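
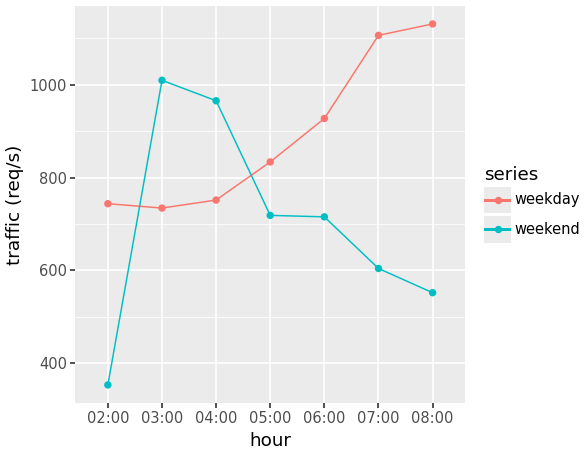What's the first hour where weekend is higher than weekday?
03:00

02:00: weekend ≈ 400 vs weekday ≈ 700 (not yet); 03:00: weekend ≈ 1000 vs weekday ≈ 700 (first crossover).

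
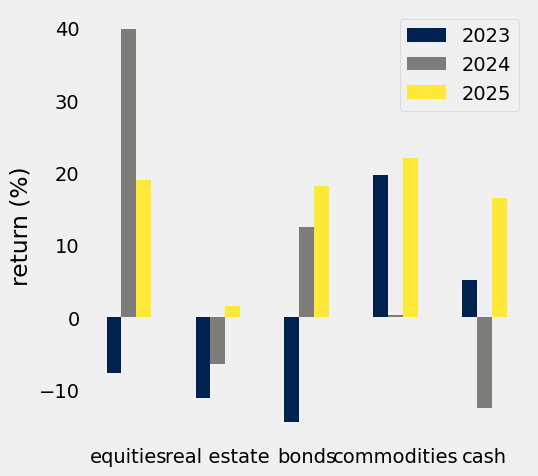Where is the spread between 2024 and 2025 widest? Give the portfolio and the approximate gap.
cash, ≈ 25 %

cash: 2024 ≈ -10, 2025 ≈ 15 → gap ≈ 25. Next-largest (commodities) is only ≈ 20.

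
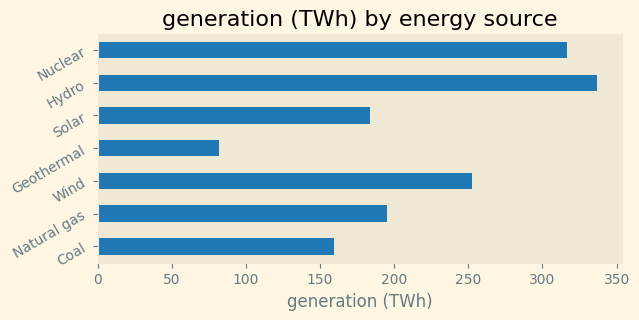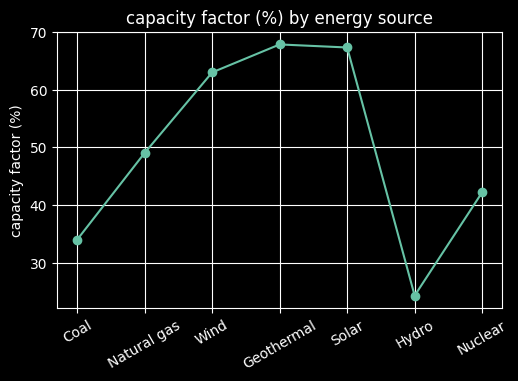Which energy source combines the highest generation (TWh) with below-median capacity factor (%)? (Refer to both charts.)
Chart 2 median capacity factor (%) ≈ 50; below-median energy sources: Coal, Hydro, Nuclear. Among those, Hydro has the highest generation (TWh) (≈ 350).

Hydro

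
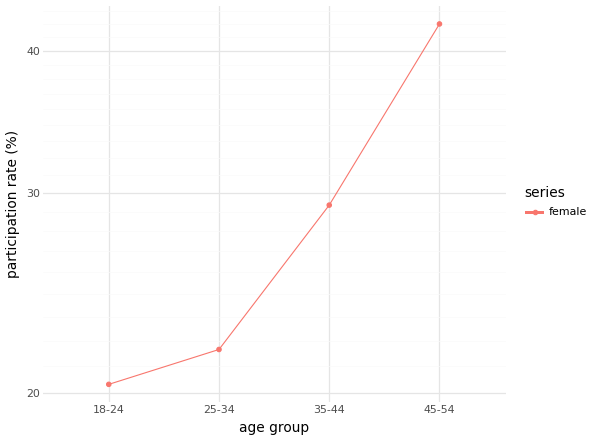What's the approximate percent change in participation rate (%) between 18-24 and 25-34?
18-24 ≈ 20, 25-34 ≈ 22; (22 − 20) / 20 ≈ +10%.

≈ +10%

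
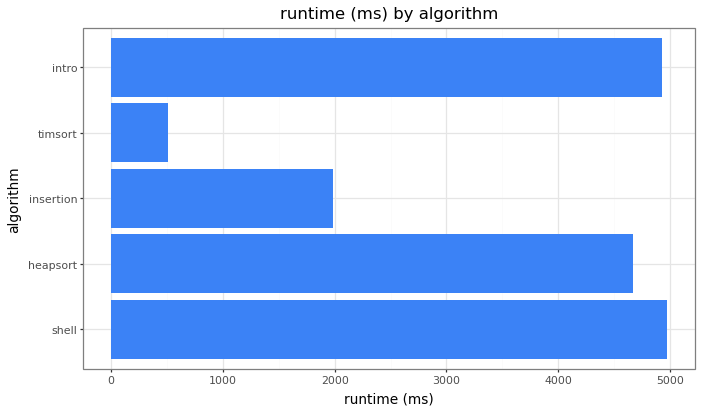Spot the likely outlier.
timsort ≈ 500; the rest sit between ≈ 2000 and ≈ 5000.

timsort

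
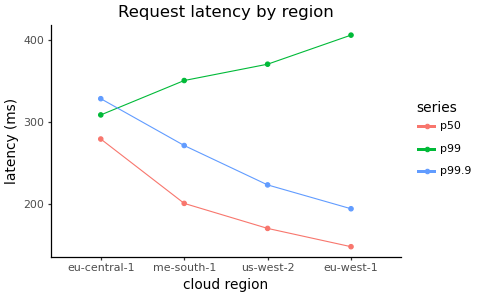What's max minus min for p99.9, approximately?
Max eu-central-1 ≈ 325, min eu-west-1 ≈ 200; range ≈ 125.

≈ 125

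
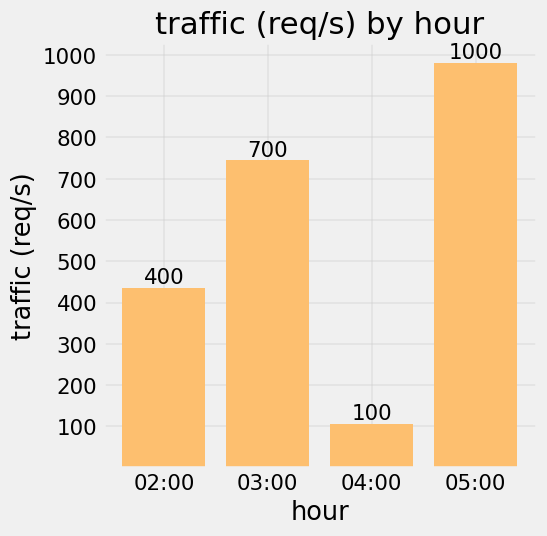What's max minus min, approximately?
≈ 900

Max 05:00 ≈ 1000, min 04:00 ≈ 100; range ≈ 900.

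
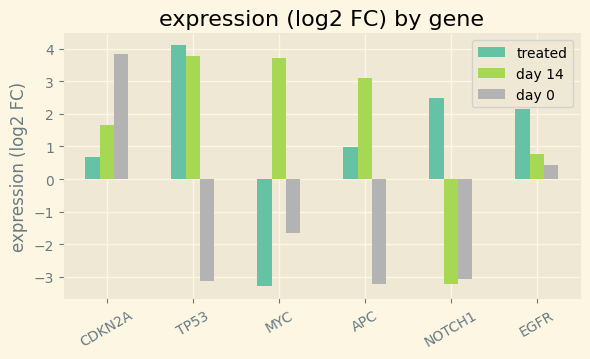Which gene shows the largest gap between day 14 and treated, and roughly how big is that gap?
MYC: day 14 ≈ 4, treated ≈ -3 → gap ≈ 7. Next-largest (NOTCH1) is only ≈ 5.

MYC, ≈ 7 log2 FC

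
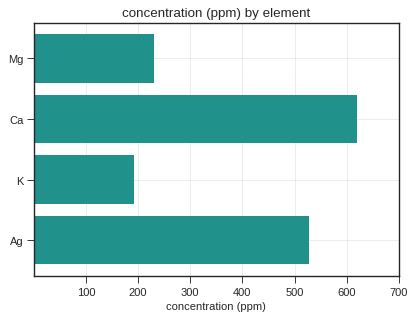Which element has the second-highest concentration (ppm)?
Top 3: Ca ≈ 600, Ag ≈ 500, Mg ≈ 200.

Ag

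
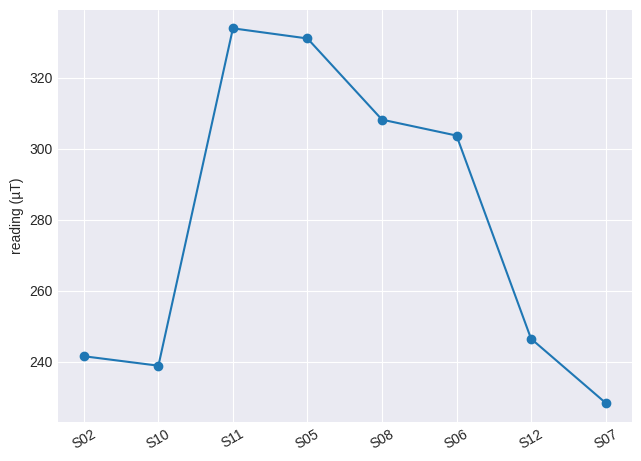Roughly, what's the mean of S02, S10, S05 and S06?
(240 + 240 + 330 + 300) / 4 ≈ 278.

≈ 278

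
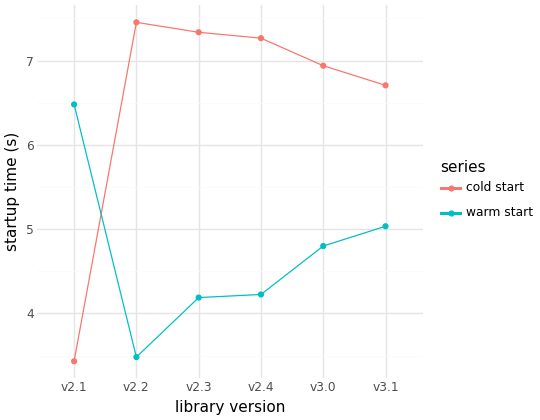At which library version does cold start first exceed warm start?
v2.1: cold start ≈ 3.5 vs warm start ≈ 6.5 (not yet); v2.2: cold start ≈ 7.5 vs warm start ≈ 3.5 (first crossover).

v2.2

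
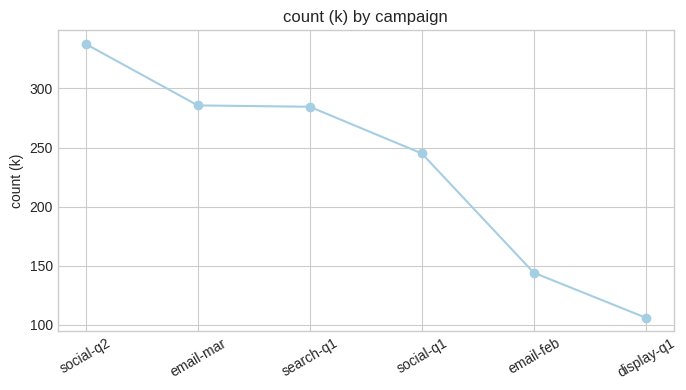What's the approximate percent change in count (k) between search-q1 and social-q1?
≈ -14.3%

search-q1 ≈ 280, social-q1 ≈ 240; (240 − 280) / 280 ≈ -14.3%.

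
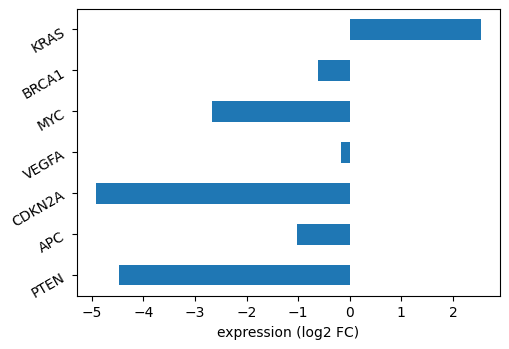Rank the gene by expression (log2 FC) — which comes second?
VEGFA

Top 3: KRAS ≈ 3, VEGFA ≈ 0, BRCA1 ≈ -1.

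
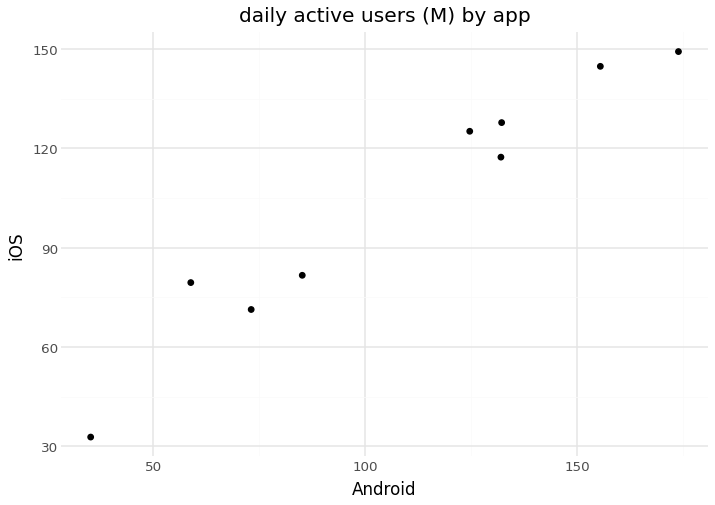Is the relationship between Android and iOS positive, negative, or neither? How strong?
positive, strong

Points are positively correlated; strong (|r| ≈ 1.0).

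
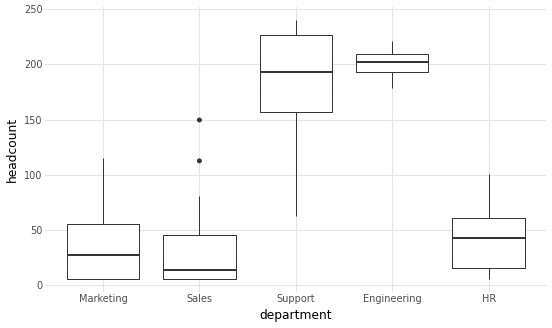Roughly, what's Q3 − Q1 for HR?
Q3 ≈ 60, Q1 ≈ 20; IQR ≈ 40.

≈ 40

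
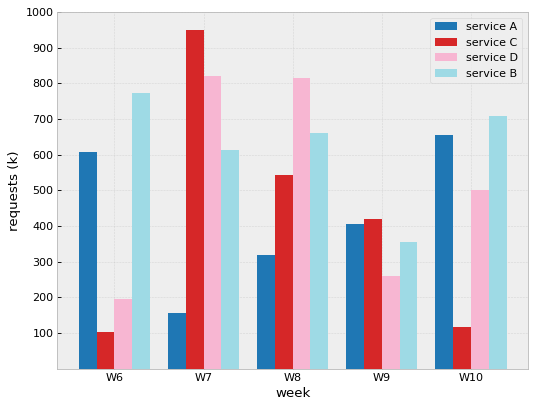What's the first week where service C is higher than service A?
W6: service C ≈ 100 vs service A ≈ 600 (not yet); W7: service C ≈ 1000 vs service A ≈ 200 (first crossover).

W7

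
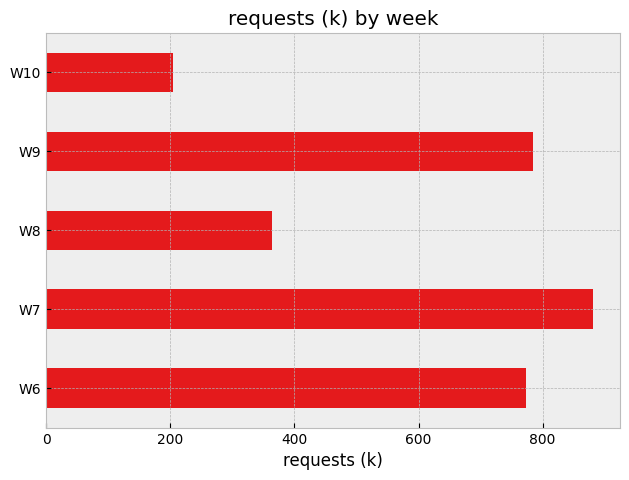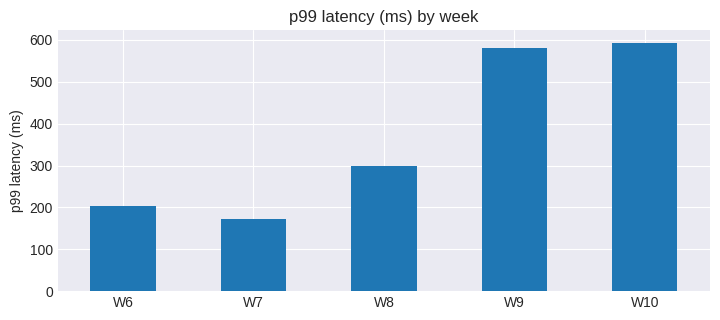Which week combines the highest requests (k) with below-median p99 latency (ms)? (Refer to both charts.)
W7

Chart 2 median p99 latency (ms) ≈ 300; below-median weeks: W6, W7. Among those, W7 has the highest requests (k) (≈ 900).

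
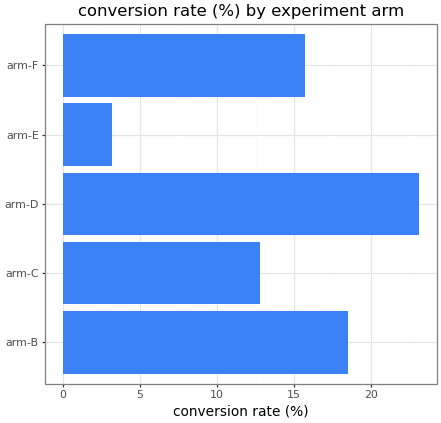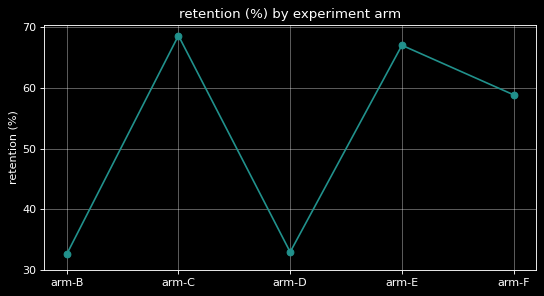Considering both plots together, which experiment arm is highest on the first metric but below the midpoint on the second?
Chart 2 median retention (%) ≈ 60; below-median experiment arms: arm-B, arm-D. Among those, arm-D has the highest conversion rate (%) (≈ 25).

arm-D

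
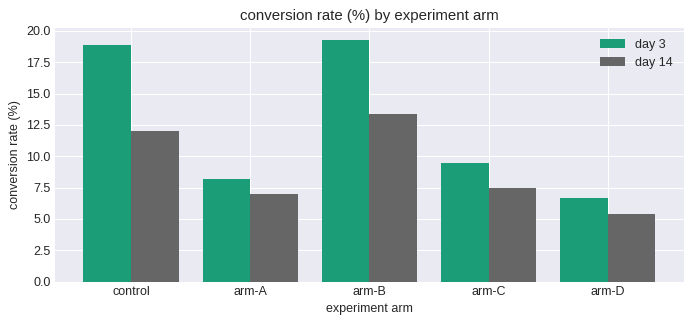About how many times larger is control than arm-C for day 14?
control ≈ 12, arm-C ≈ 8; 12/8 ≈ 1.5.

≈ 1.5×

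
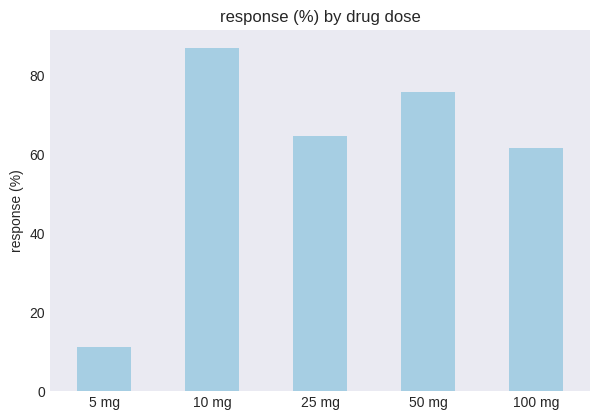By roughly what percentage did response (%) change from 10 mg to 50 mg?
10 mg ≈ 90, 50 mg ≈ 80; (80 − 90) / 90 ≈ -11.1%.

≈ -11.1%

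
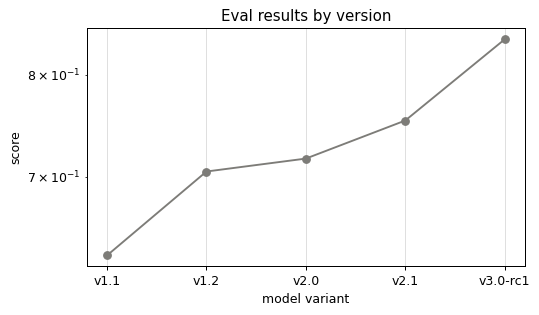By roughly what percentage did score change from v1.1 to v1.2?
v1.1 ≈ 0.64, v1.2 ≈ 0.70; (0.70 − 0.64) / 0.64 ≈ +9.4%.

≈ +9.4%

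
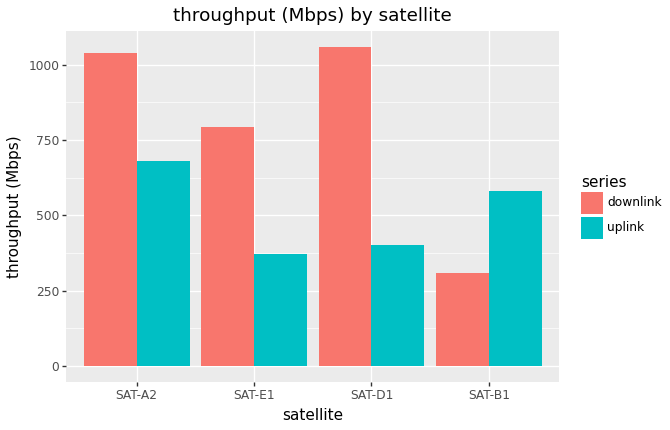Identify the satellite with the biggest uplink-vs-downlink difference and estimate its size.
SAT-D1: uplink ≈ 400, downlink ≈ 1100 → gap ≈ 700. Next-largest (SAT-E1) is only ≈ 400.

SAT-D1, ≈ 700 Mbps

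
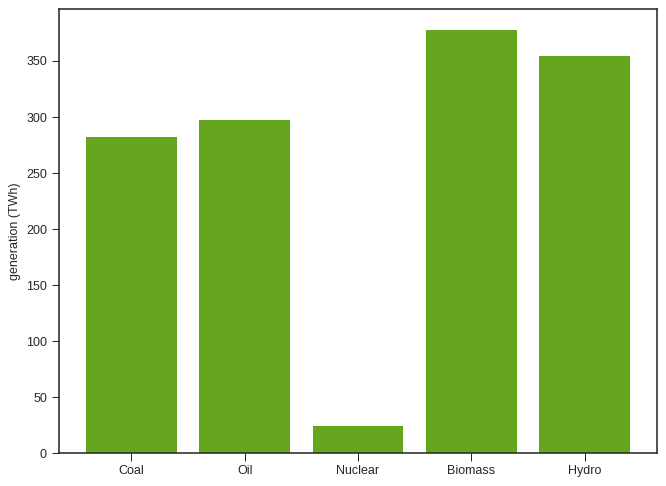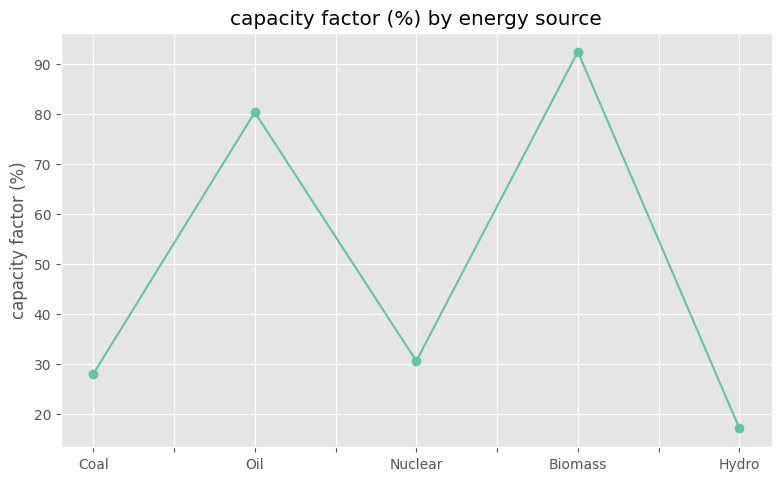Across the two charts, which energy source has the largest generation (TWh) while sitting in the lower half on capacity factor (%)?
Chart 2 median capacity factor (%) ≈ 30; below-median energy sources: Coal, Hydro. Among those, Hydro has the highest generation (TWh) (≈ 350).

Hydro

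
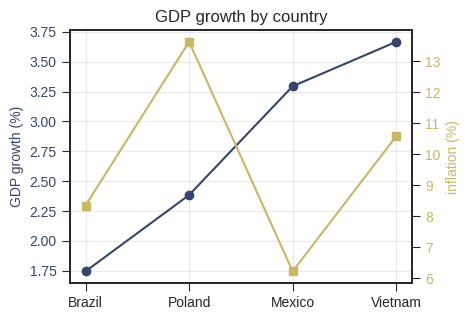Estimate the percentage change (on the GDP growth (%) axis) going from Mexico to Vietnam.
≈ +12.5%

Mexico ≈ 3.2, Vietnam ≈ 3.6; (3.6 − 3.2) / 3.2 ≈ +12.5%.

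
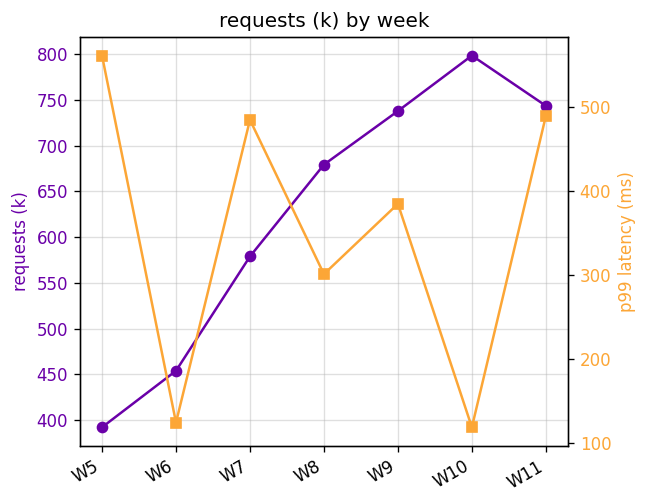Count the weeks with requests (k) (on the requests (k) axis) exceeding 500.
5

Above 500: W7, W8, W9, W10, W11.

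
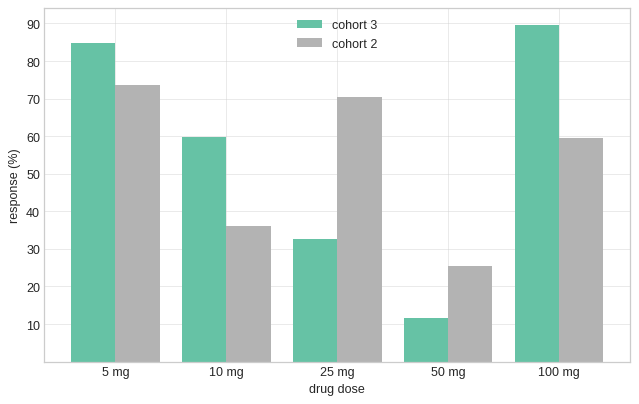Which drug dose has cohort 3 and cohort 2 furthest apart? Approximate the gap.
25 mg: cohort 3 ≈ 30, cohort 2 ≈ 70 → gap ≈ 40. Next-largest (100 mg) is only ≈ 30.

25 mg, ≈ 40 %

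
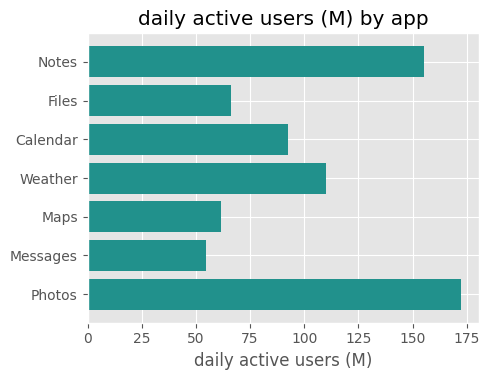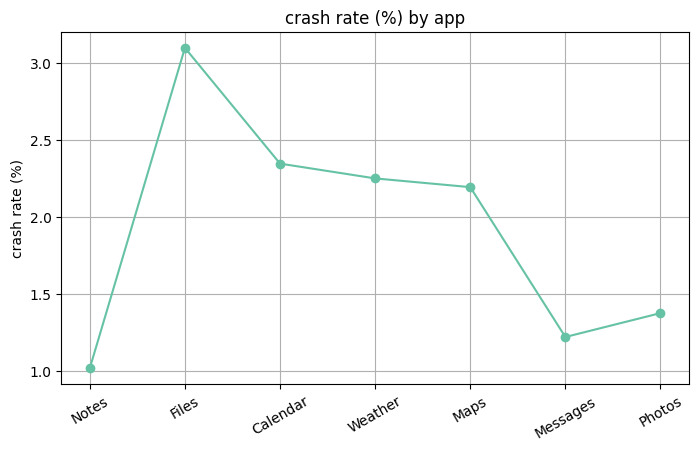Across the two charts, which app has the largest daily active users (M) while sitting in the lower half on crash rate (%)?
Photos

Chart 2 median crash rate (%) ≈ 2; below-median apps: Notes, Messages, Photos. Among those, Photos has the highest daily active users (M) (≈ 180).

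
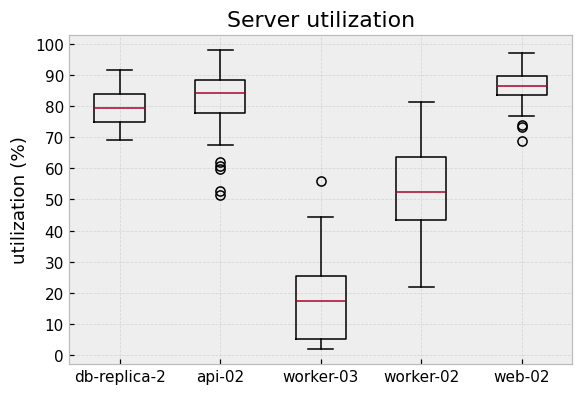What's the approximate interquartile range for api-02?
≈ 10

Q3 ≈ 90, Q1 ≈ 80; IQR ≈ 10.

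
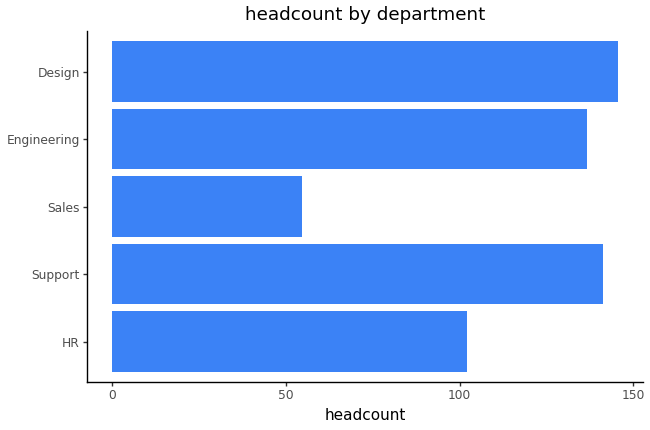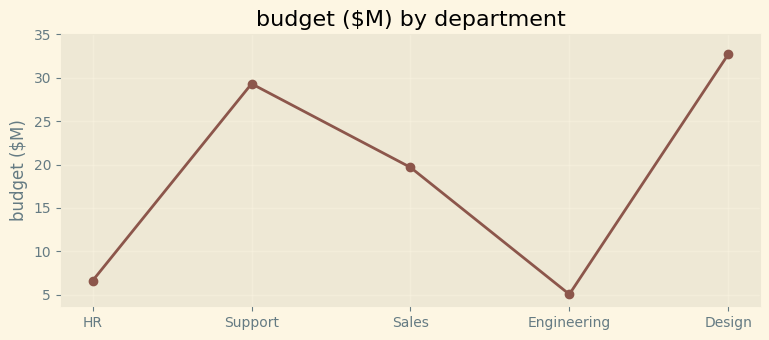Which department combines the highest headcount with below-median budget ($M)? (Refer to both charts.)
Chart 2 median budget ($M) ≈ 20; below-median departments: HR, Engineering. Among those, Engineering has the highest headcount (≈ 140).

Engineering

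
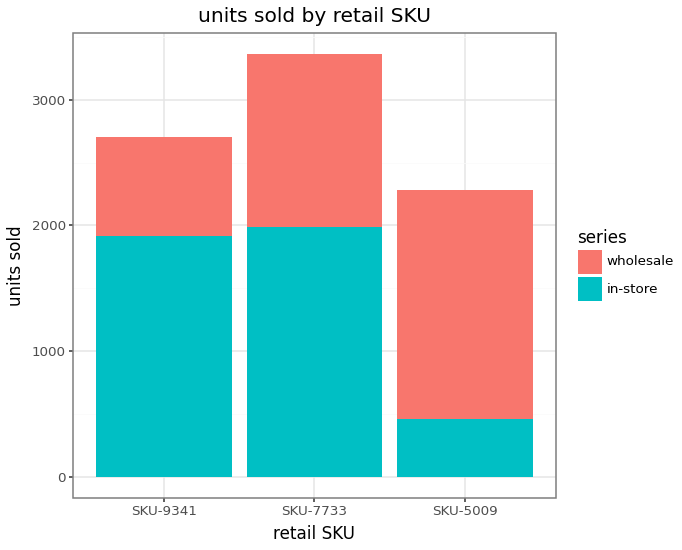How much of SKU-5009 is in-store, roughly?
≈ 500

in-store top ≈ 500, bottom ≈ 0; segment ≈ 500.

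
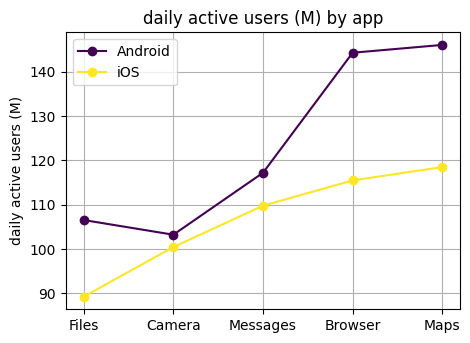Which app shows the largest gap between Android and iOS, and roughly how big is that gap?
Browser, ≈ 30 M

Browser: Android ≈ 145, iOS ≈ 115 → gap ≈ 30. Next-largest (Maps) is only ≈ 25.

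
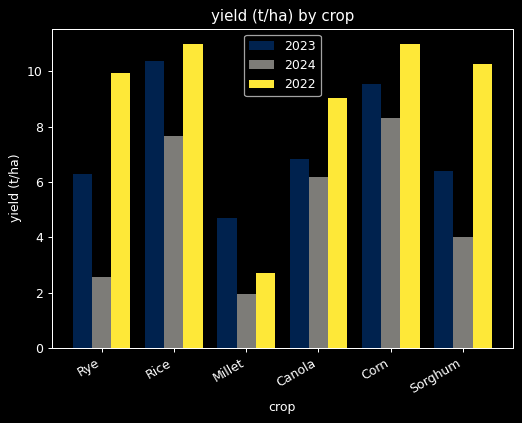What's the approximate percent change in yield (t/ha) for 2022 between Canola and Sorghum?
Canola ≈ 9, Sorghum ≈ 10; (10 − 9) / 9 ≈ +11.1%.

≈ +11.1%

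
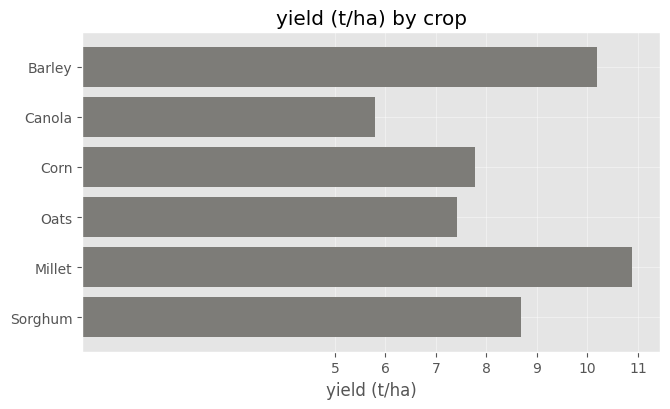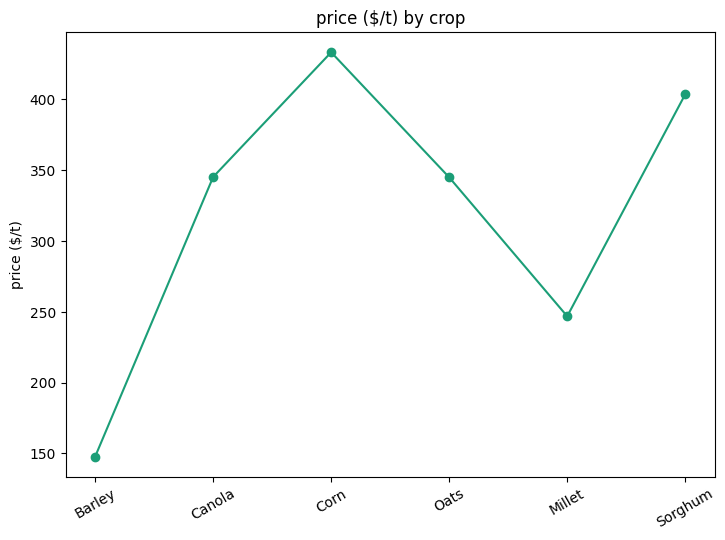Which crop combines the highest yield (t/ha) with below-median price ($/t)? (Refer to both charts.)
Chart 2 median price ($/t) ≈ 350; below-median crops: Barley, Oats, Millet. Among those, Millet has the highest yield (t/ha) (≈ 11).

Millet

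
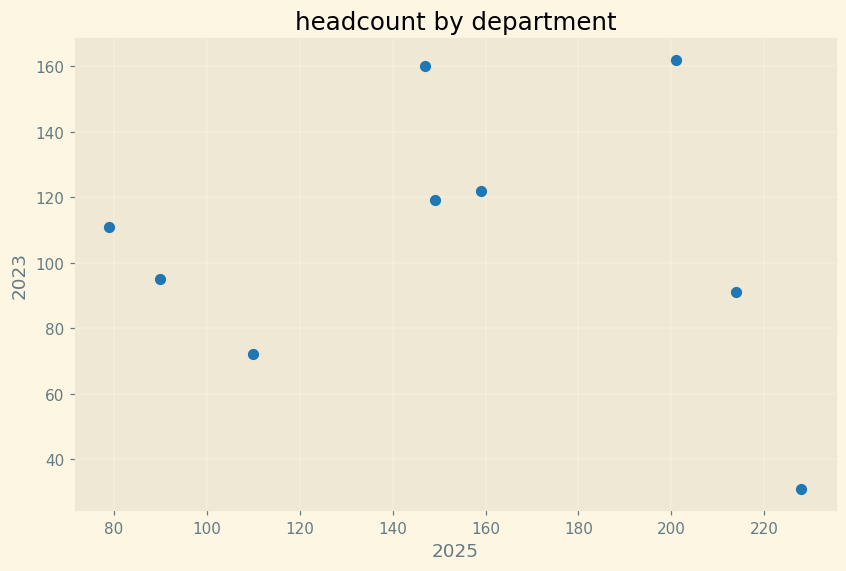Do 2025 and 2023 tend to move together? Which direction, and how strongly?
no clear correlation

Points are roughly uncorrelated; weak (|r| ≈ 0.1).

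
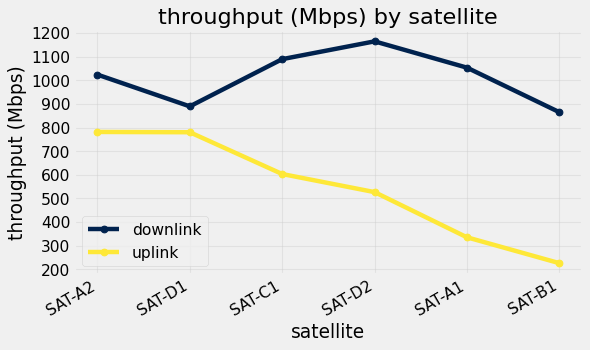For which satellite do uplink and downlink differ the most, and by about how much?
SAT-A1, ≈ 800 Mbps

SAT-A1: uplink ≈ 300, downlink ≈ 1100 → gap ≈ 800. Next-largest (SAT-B1) is only ≈ 700.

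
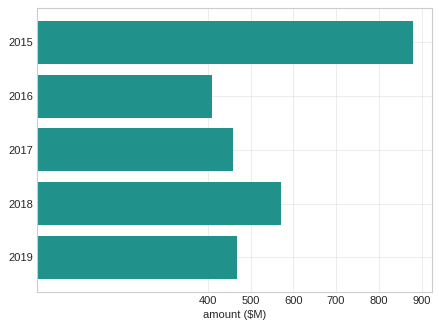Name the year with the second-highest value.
2018

Top 3: 2015 ≈ 900, 2018 ≈ 600, 2019 ≈ 500.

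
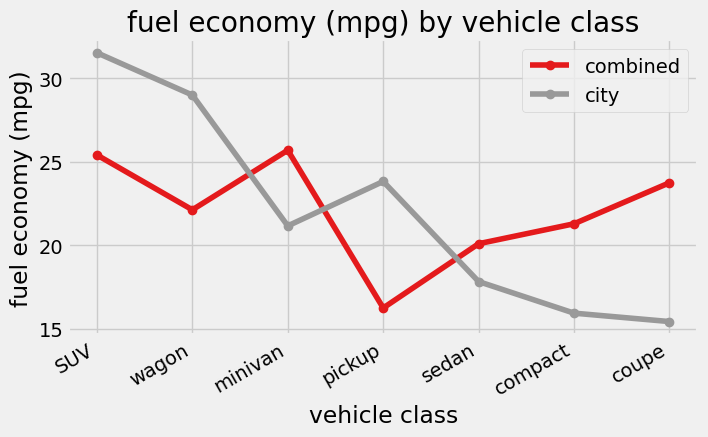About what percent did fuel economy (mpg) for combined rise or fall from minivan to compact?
≈ -15.4%

minivan ≈ 26, compact ≈ 22; (22 − 26) / 26 ≈ -15.4%.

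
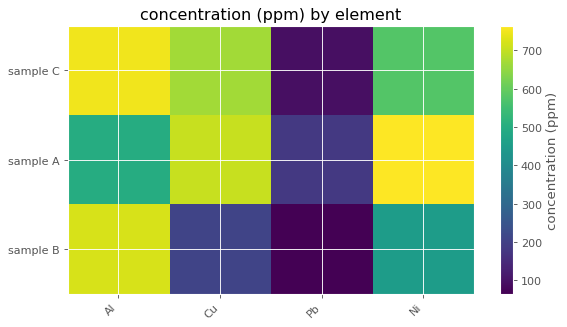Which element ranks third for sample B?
Cu

Top 4 for sample B: Al ≈ 700, Ni ≈ 500, Cu ≈ 200, Pb ≈ 100.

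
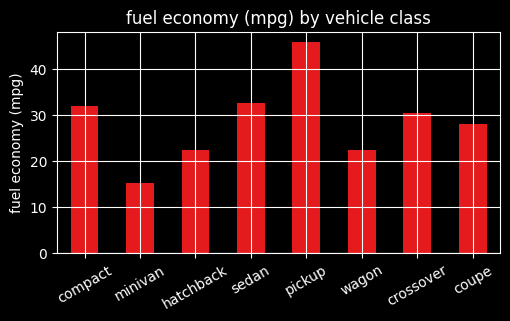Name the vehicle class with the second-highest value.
sedan

Top 3: pickup ≈ 45, sedan ≈ 35, compact ≈ 30.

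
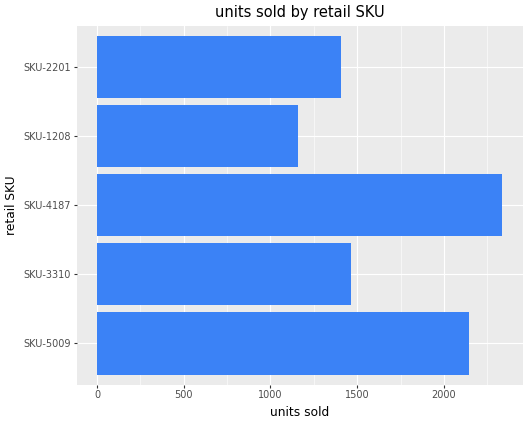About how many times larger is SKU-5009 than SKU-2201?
≈ 1.57×

SKU-5009 ≈ 2200, SKU-2201 ≈ 1400; 2200/1400 ≈ 1.57.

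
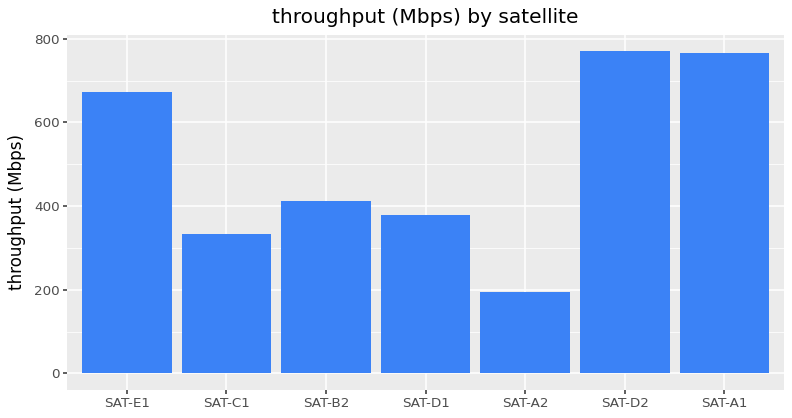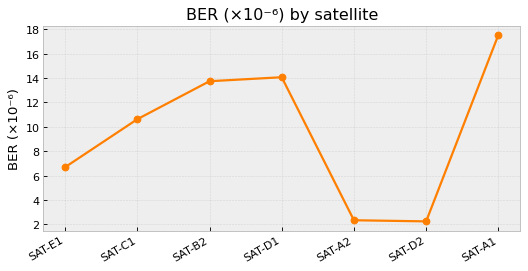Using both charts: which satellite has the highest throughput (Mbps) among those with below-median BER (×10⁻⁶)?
Chart 2 median BER (×10⁻⁶) ≈ 10; below-median satellites: SAT-E1, SAT-A2, SAT-D2. Among those, SAT-D2 has the highest throughput (Mbps) (≈ 800).

SAT-D2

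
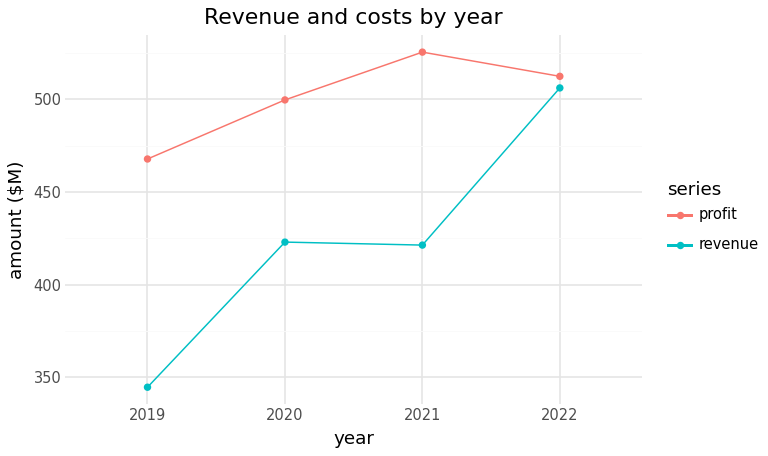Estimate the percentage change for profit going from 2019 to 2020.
≈ +8.7%

2019 ≈ 460, 2020 ≈ 500; (500 − 460) / 460 ≈ +8.7%.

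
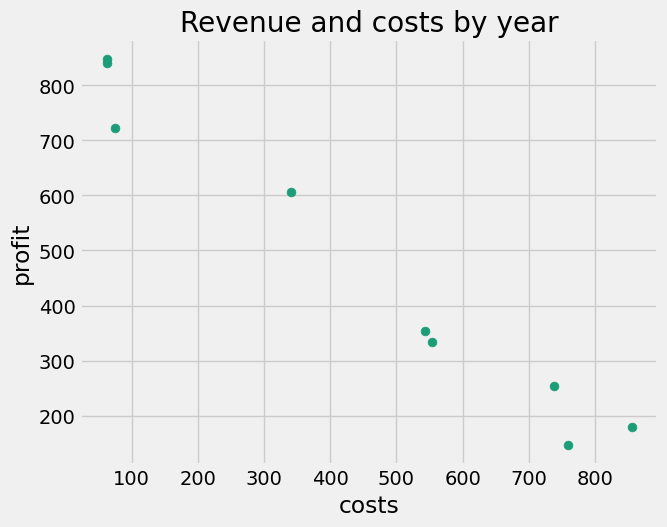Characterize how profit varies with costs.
negative, strong

Points are negatively correlated; strong (|r| ≈ 1.0).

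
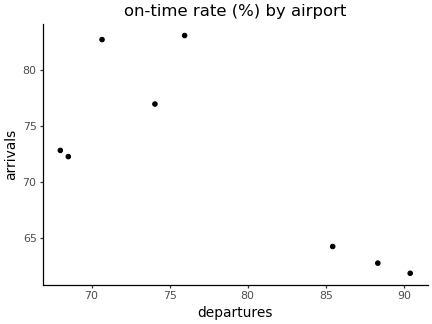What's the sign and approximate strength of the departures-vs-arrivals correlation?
Points are negatively correlated; strong (|r| ≈ 0.8).

negative, strong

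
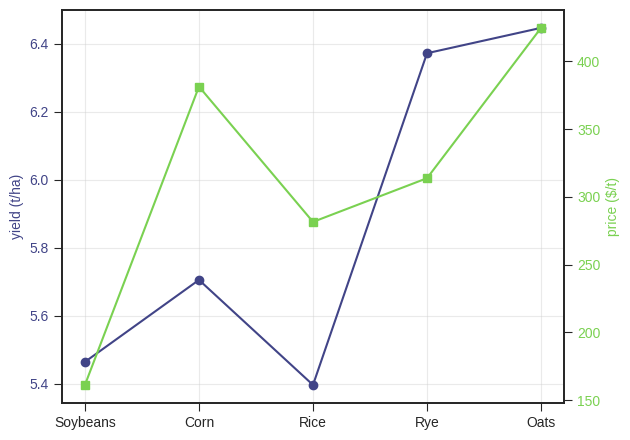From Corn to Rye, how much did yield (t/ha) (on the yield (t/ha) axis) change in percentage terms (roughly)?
Corn ≈ 5.7, Rye ≈ 6.4; (6.4 − 5.7) / 5.7 ≈ +12.3%.

≈ +12.3%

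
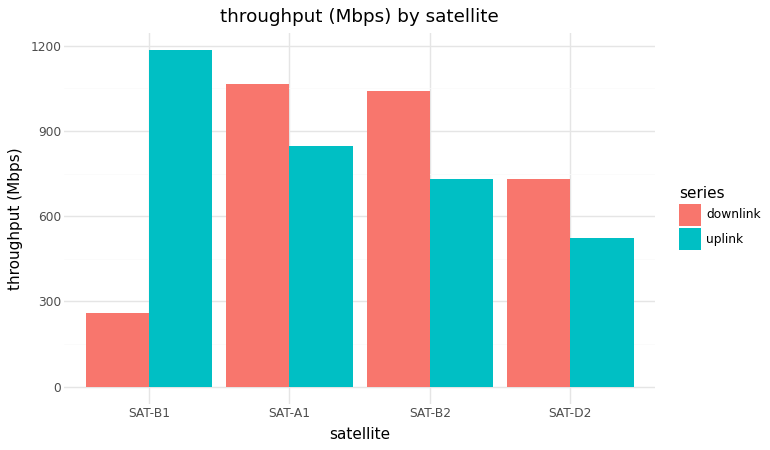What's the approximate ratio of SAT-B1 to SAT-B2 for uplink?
≈ 1.71×

SAT-B1 ≈ 1200, SAT-B2 ≈ 700; 1200/700 ≈ 1.71.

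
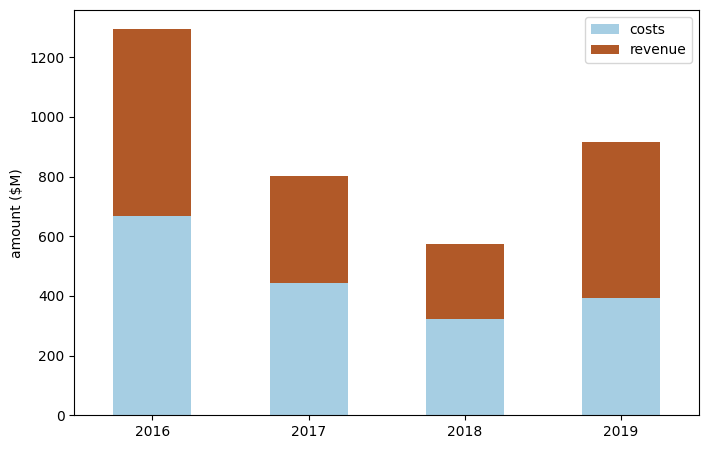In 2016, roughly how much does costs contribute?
costs top ≈ 600, bottom ≈ 0; segment ≈ 600.

≈ 600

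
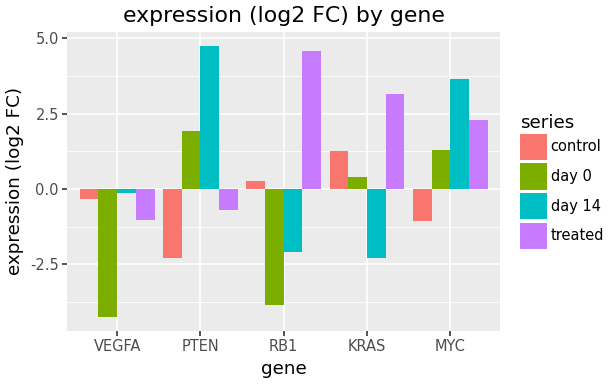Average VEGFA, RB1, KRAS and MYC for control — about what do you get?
(0 + 0 + 1 + -1) / 4 ≈ 0.

≈ 0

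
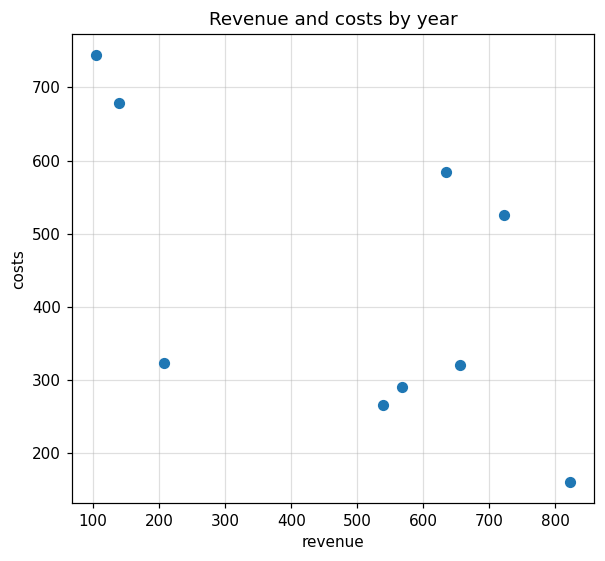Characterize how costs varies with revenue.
negative, moderate

Points are negatively correlated; moderate (|r| ≈ 0.6).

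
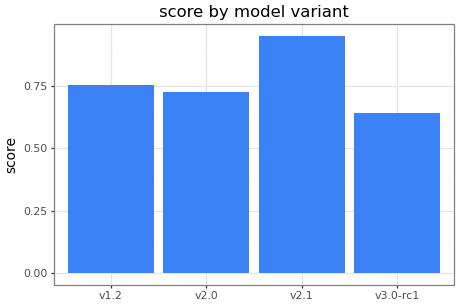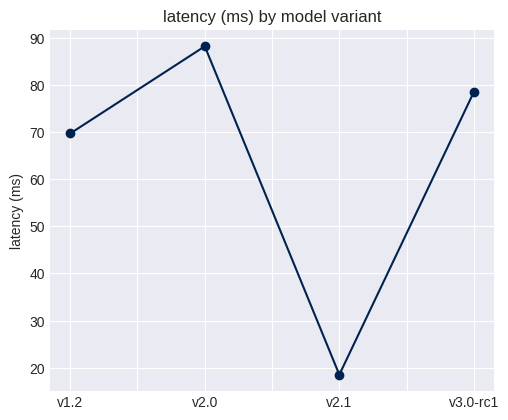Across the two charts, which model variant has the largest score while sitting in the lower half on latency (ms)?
v2.1

Chart 2 median latency (ms) ≈ 70; below-median model variants: v1.2, v2.1. Among those, v2.1 has the highest score (≈ 0.9).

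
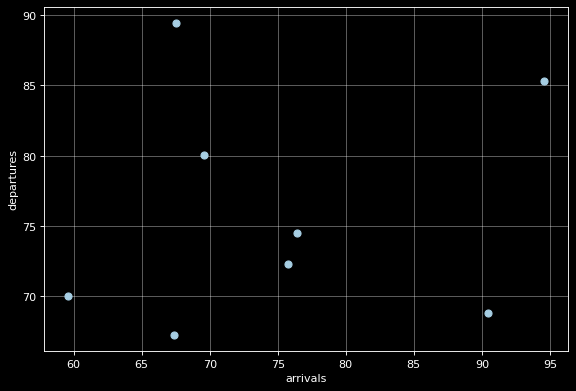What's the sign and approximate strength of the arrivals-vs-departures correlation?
no clear correlation

Points are roughly uncorrelated; weak (|r| ≈ 0.2).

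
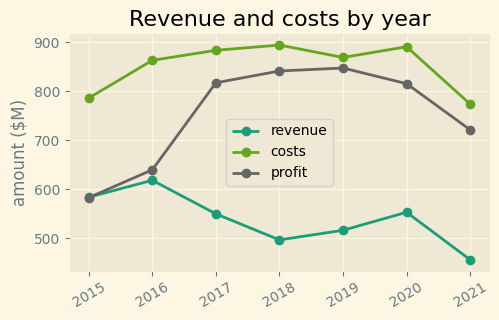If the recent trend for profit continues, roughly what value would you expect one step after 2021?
≈ 625

Last three: 850, 800, 700 → slope ≈ -75/step → next ≈ 625.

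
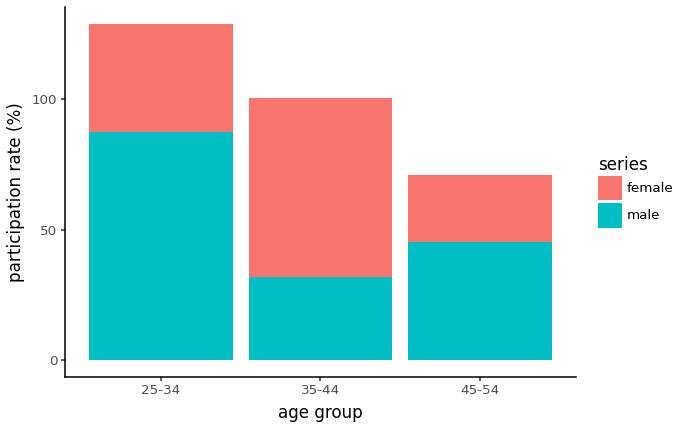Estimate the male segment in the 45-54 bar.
male top ≈ 40, bottom ≈ 0; segment ≈ 40.

≈ 40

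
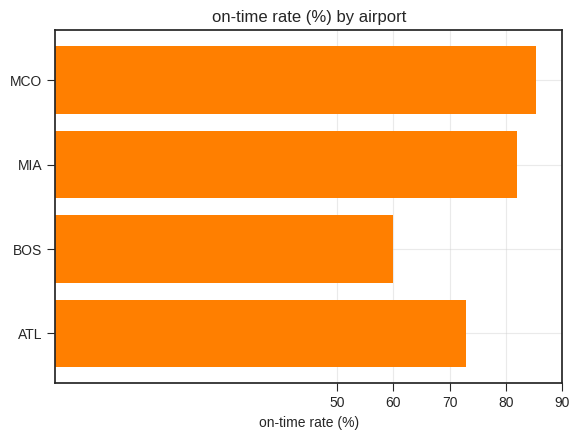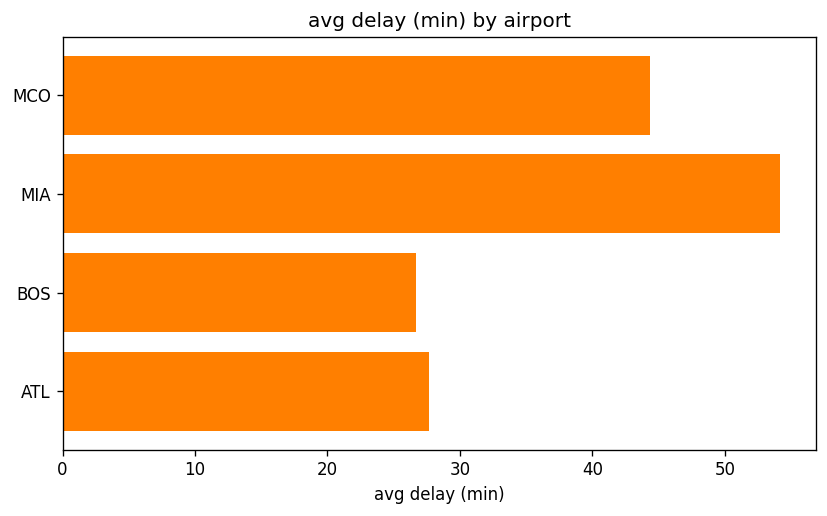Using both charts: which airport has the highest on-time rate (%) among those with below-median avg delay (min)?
ATL

Chart 2 median avg delay (min) ≈ 35; below-median airports: BOS, ATL. Among those, ATL has the highest on-time rate (%) (≈ 70).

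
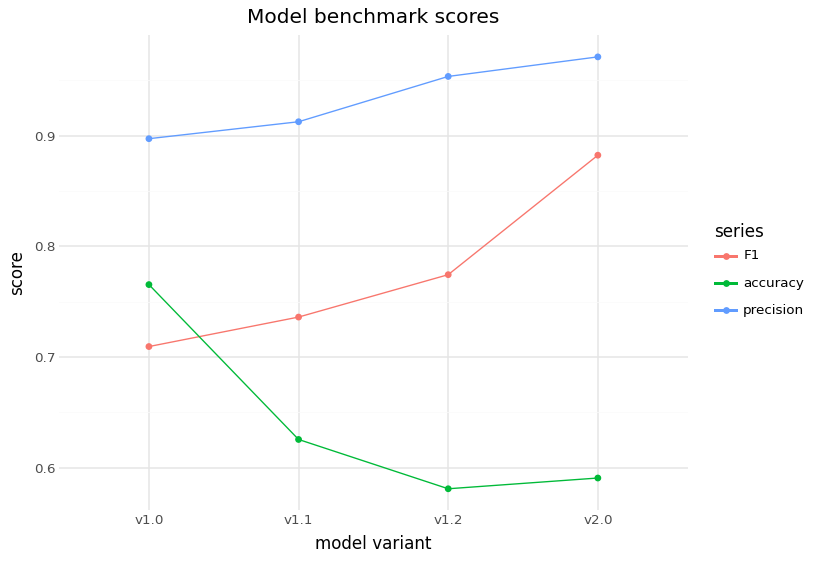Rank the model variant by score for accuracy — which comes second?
v1.1

Top 3 for accuracy: v1.0 ≈ 0.75, v1.1 ≈ 0.65, v2.0 ≈ 0.60.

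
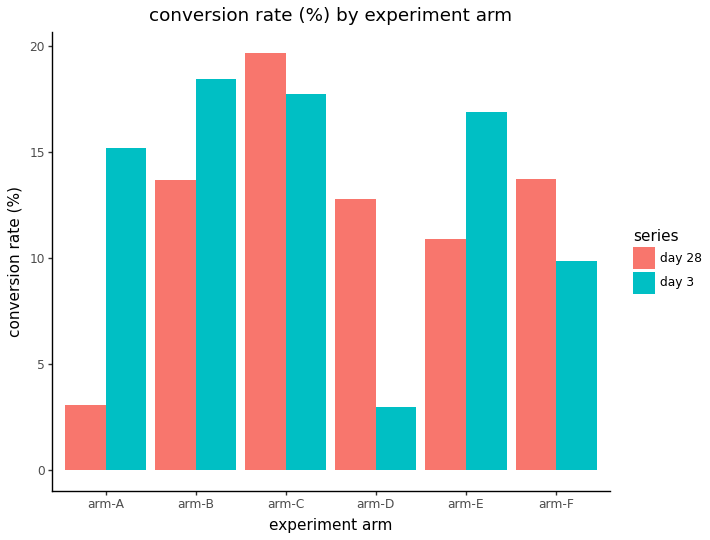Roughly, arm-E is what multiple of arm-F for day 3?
arm-E ≈ 16, arm-F ≈ 10; 16/10 ≈ 1.6.

≈ 1.6×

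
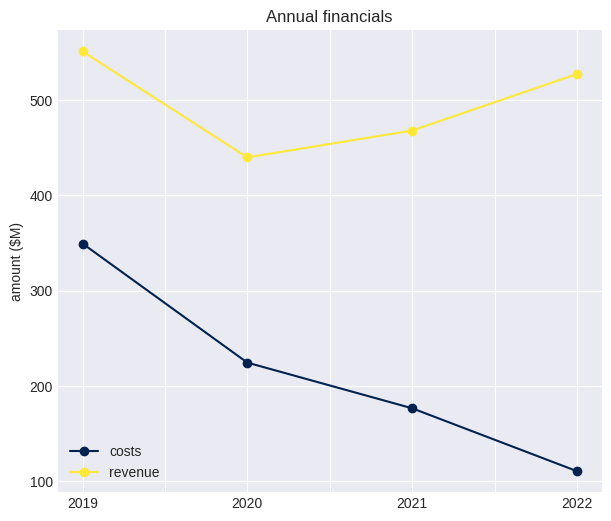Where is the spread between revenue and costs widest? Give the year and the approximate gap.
2022: revenue ≈ 550, costs ≈ 100 → gap ≈ 450. Next-largest (2021) is only ≈ 250.

2022, ≈ 450 $M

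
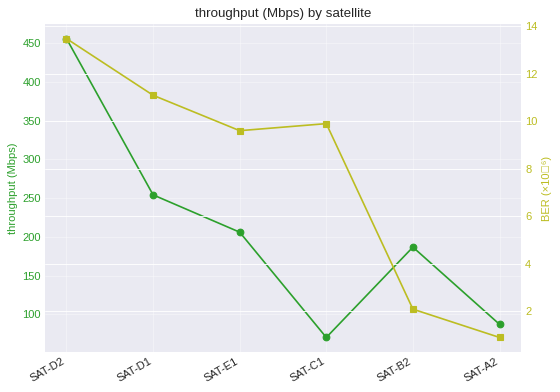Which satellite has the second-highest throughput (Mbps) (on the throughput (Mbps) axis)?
SAT-D1

Top 3 (on the throughput (Mbps) axis): SAT-D2 ≈ 450, SAT-D1 ≈ 250, SAT-E1 ≈ 200.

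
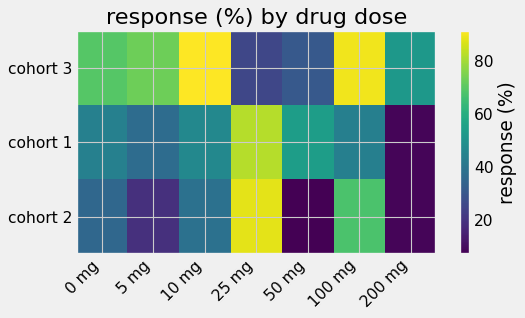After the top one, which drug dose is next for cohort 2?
Top 3 for cohort 2: 25 mg ≈ 90, 100 mg ≈ 70, 10 mg ≈ 40.

100 mg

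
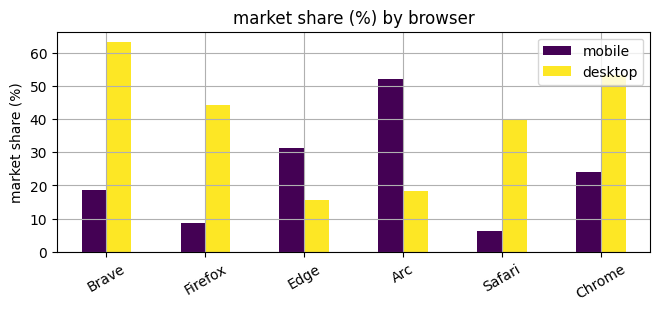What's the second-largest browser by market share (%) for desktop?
Chrome

Top 3 for desktop: Brave ≈ 60, Chrome ≈ 50, Firefox ≈ 40.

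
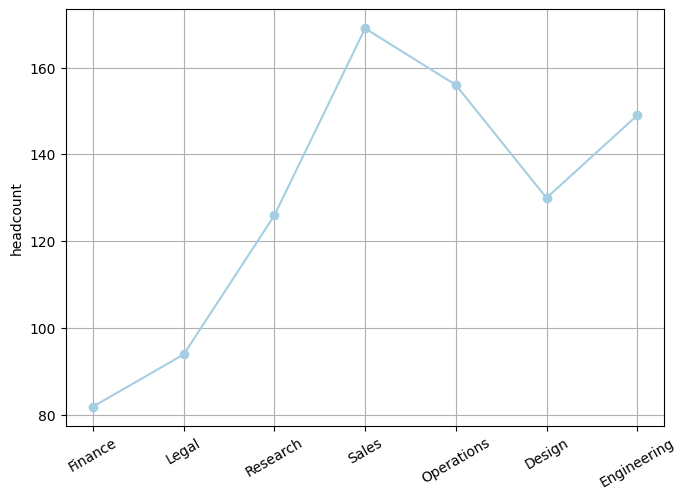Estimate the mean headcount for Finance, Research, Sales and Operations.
≈ 135

(80 + 130 + 170 + 160) / 4 ≈ 135.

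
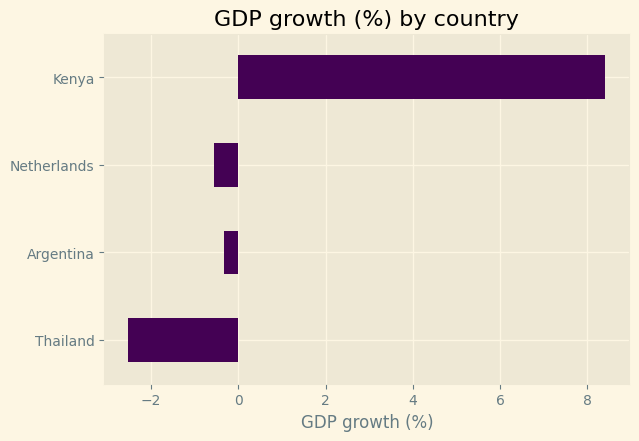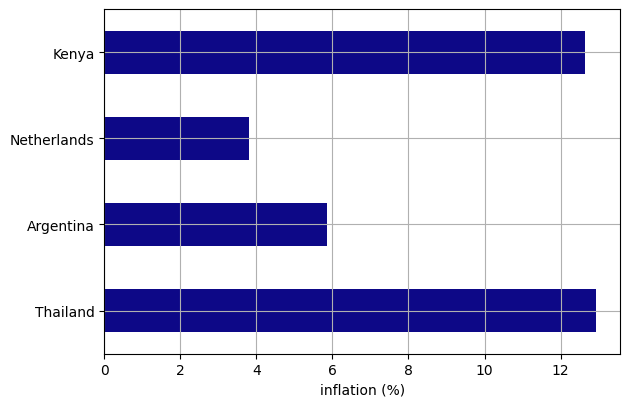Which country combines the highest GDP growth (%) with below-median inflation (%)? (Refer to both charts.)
Argentina

Chart 2 median inflation (%) ≈ 10; below-median countries: Argentina, Netherlands. Among those, Argentina has the highest GDP growth (%) (≈ 0).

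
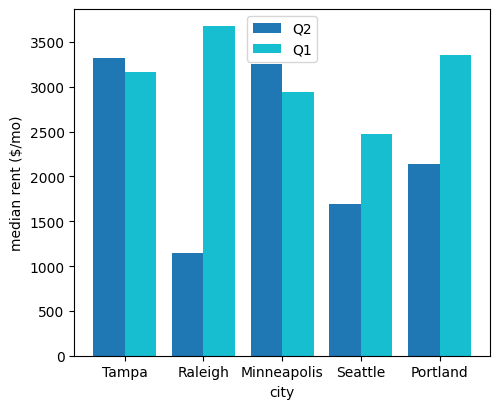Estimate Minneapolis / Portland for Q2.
Minneapolis ≈ 3500, Portland ≈ 2000; 3500/2000 ≈ 1.75.

≈ 1.75×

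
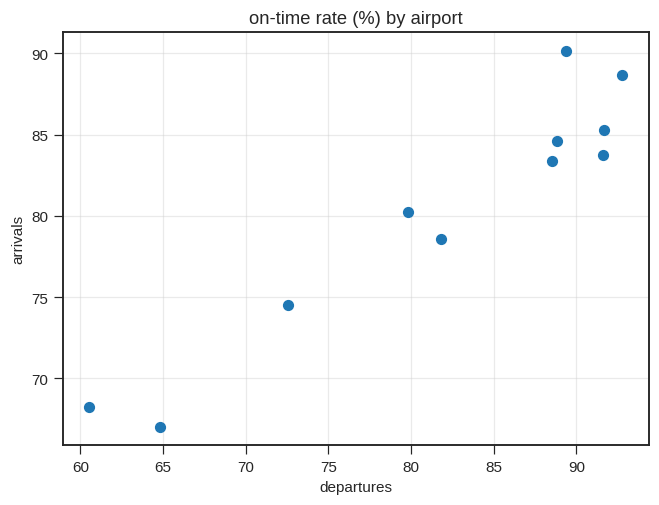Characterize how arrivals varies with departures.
Points are positively correlated; strong (|r| ≈ 1.0).

positive, strong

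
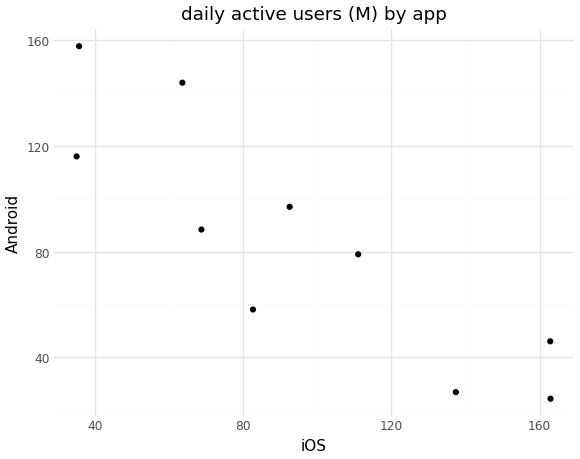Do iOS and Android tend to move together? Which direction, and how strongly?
negative, strong

Points are negatively correlated; strong (|r| ≈ 0.9).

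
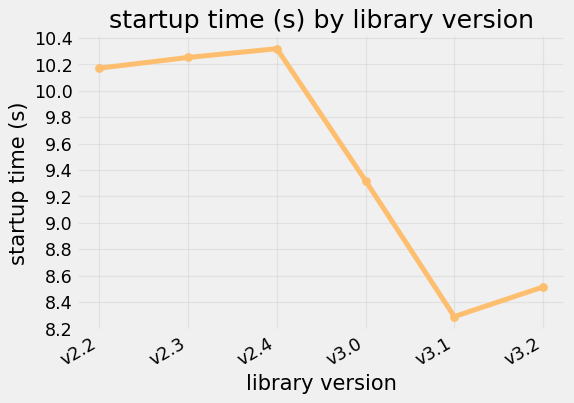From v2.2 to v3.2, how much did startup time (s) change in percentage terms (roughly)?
v2.2 ≈ 10.2, v3.2 ≈ 8.6; (8.6 − 10.2) / 10.2 ≈ -15.7%.

≈ -15.7%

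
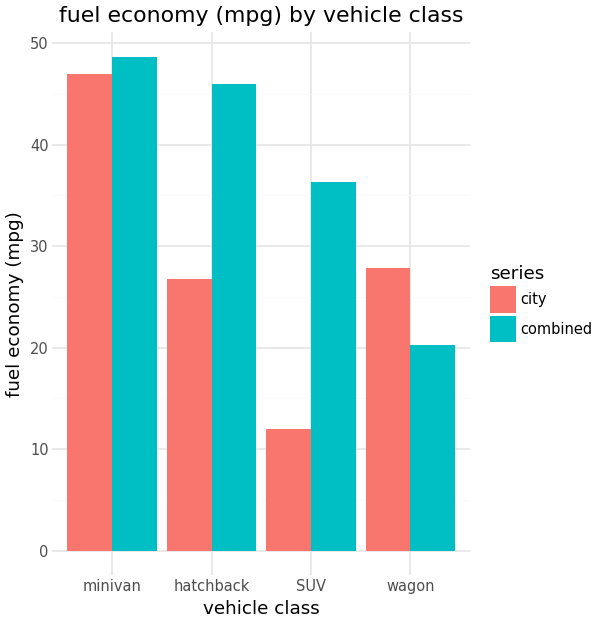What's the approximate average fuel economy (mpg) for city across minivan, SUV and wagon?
(45 + 10 + 30) / 3 ≈ 28.

≈ 28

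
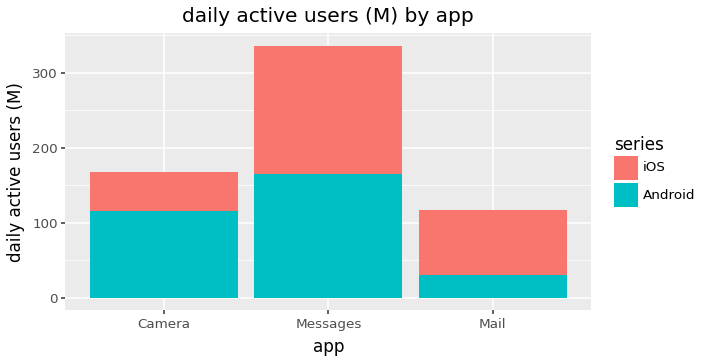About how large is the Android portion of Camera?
Android top ≈ 100, bottom ≈ 0; segment ≈ 100.

≈ 100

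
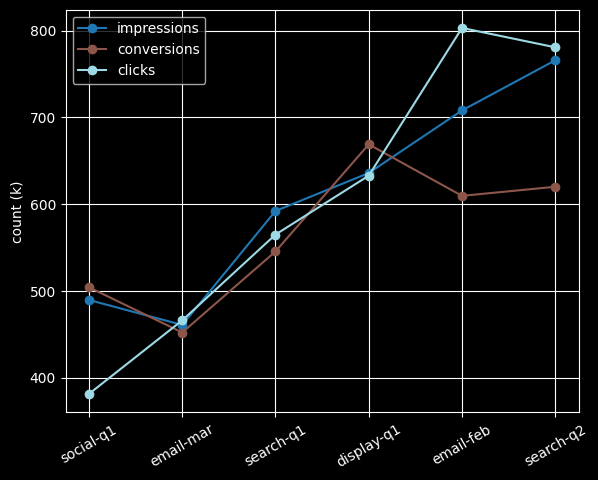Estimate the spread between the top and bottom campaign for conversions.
Max display-q1 ≈ 650, min email-mar ≈ 450; range ≈ 200.

≈ 200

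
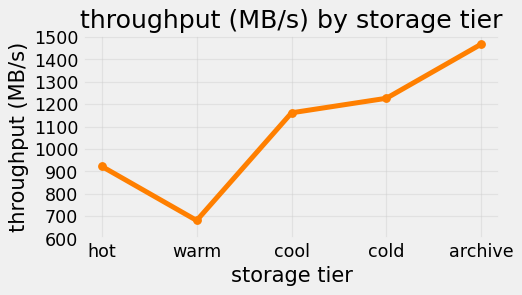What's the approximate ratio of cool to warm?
≈ 1.71×

cool ≈ 1200, warm ≈ 700; 1200/700 ≈ 1.71.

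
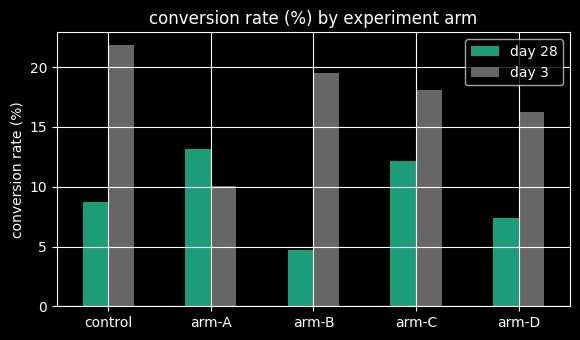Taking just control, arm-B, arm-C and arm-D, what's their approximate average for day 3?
(22 + 20 + 18 + 16) / 4 ≈ 19.

≈ 19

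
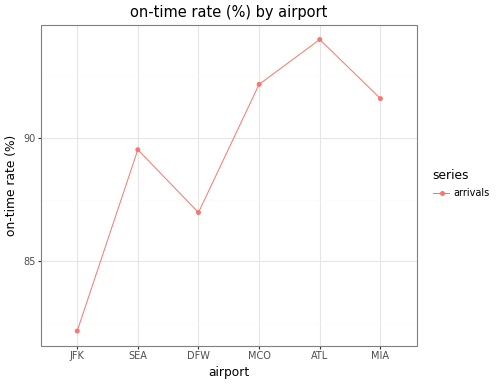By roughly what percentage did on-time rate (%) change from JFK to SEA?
JFK ≈ 82, SEA ≈ 90; (90 − 82) / 82 ≈ +9.8%.

≈ +9.8%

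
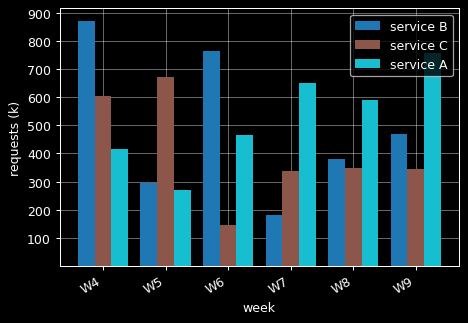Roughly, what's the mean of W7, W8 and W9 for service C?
(300 + 300 + 300) / 3 ≈ 300.

≈ 300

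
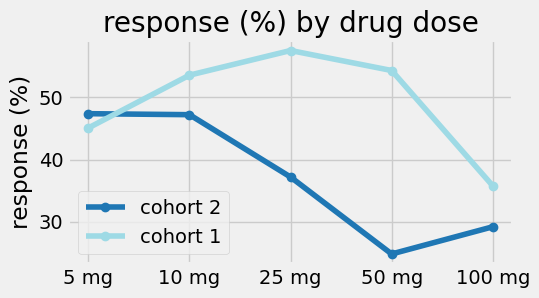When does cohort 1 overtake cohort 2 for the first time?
10 mg

5 mg: cohort 1 ≈ 45 vs cohort 2 ≈ 45 (not yet); 10 mg: cohort 1 ≈ 55 vs cohort 2 ≈ 45 (first crossover).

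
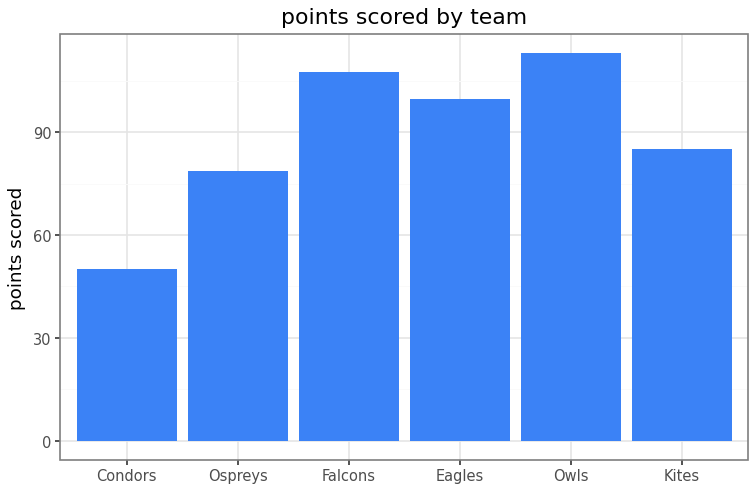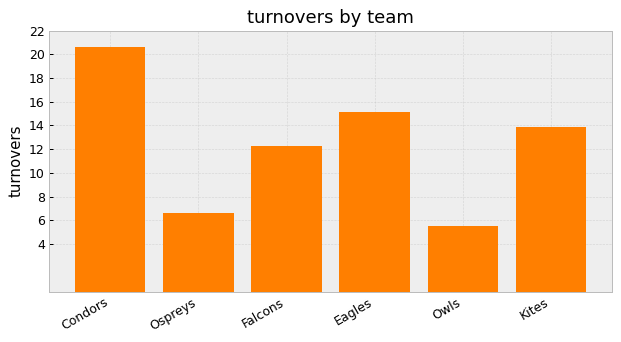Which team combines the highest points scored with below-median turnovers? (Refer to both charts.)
Chart 2 median turnovers ≈ 14; below-median teams: Ospreys, Falcons, Owls. Among those, Owls has the highest points scored (≈ 120).

Owls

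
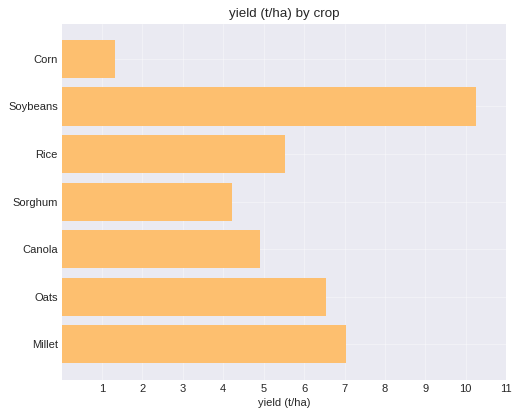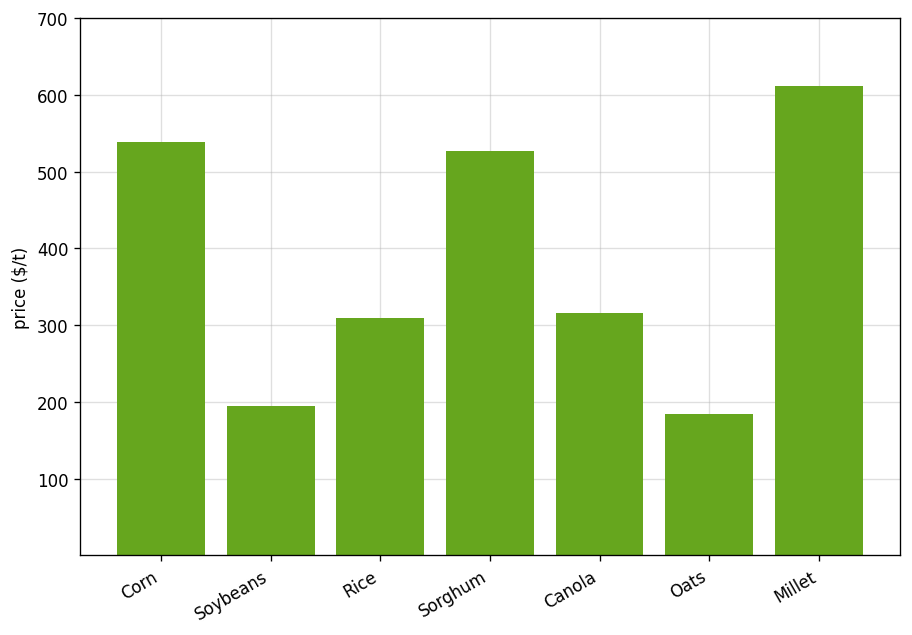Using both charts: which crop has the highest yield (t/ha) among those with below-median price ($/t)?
Soybeans

Chart 2 median price ($/t) ≈ 300; below-median crops: Soybeans, Rice, Oats. Among those, Soybeans has the highest yield (t/ha) (≈ 10).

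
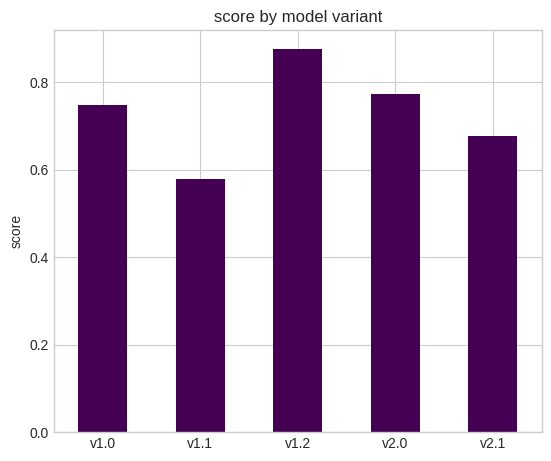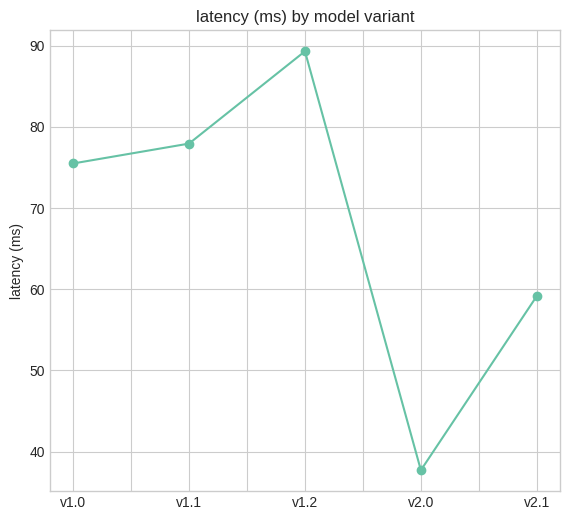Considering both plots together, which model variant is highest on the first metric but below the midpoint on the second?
v2.0

Chart 2 median latency (ms) ≈ 80; below-median model variants: v2.0, v2.1. Among those, v2.0 has the highest score (≈ 0.8).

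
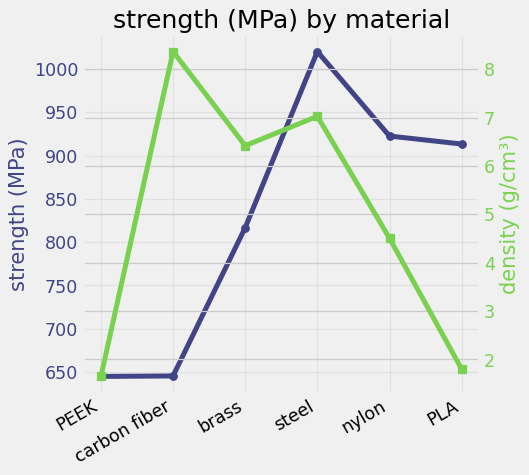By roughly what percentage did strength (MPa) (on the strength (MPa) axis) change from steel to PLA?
steel ≈ 1000, PLA ≈ 900; (900 − 1000) / 1000 ≈ -10%.

≈ -10%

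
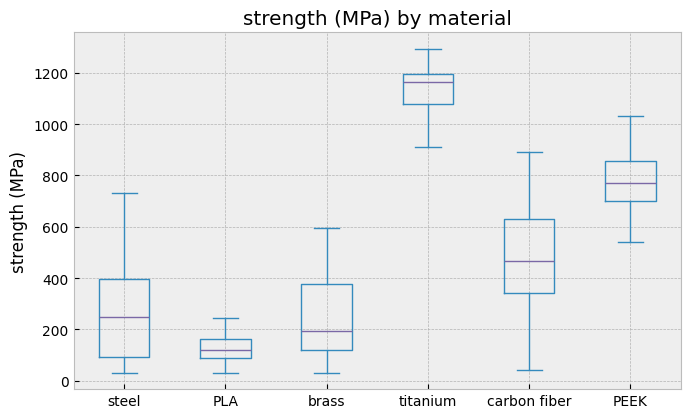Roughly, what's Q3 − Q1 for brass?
Q3 ≈ 400, Q1 ≈ 100; IQR ≈ 300.

≈ 300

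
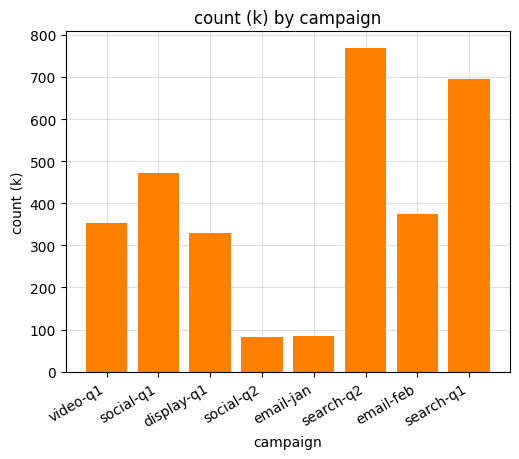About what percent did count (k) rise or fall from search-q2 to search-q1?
search-q2 ≈ 800, search-q1 ≈ 700; (700 − 800) / 800 ≈ -12.5%.

≈ -12.5%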